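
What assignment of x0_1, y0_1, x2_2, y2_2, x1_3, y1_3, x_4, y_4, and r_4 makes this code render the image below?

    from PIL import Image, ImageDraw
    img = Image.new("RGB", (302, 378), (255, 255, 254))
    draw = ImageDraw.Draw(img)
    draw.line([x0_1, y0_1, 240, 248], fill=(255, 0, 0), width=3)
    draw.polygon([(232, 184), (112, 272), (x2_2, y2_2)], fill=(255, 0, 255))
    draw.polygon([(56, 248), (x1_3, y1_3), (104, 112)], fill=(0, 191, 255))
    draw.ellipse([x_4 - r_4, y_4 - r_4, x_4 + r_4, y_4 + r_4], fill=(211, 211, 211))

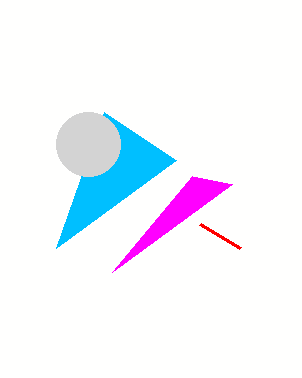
x0_1 = 200; y0_1 = 224; x2_2 = 192; y2_2 = 176; x1_3 = 176; y1_3 = 160; x_4 = 88; y_4 = 144; r_4 = 32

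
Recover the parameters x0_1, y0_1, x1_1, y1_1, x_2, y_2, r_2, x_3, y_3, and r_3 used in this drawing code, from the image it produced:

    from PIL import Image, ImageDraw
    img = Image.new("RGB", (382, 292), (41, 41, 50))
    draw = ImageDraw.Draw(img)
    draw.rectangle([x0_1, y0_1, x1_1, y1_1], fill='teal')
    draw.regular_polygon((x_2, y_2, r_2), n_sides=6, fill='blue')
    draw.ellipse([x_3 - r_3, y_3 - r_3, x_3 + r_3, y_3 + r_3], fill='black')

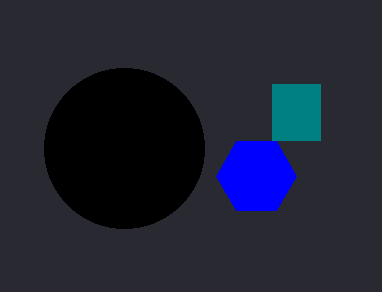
x0_1 = 272
y0_1 = 84
x1_1 = 320
y1_1 = 140
x_2 = 256
y_2 = 176
r_2 = 40
x_3 = 124
y_3 = 148
r_3 = 80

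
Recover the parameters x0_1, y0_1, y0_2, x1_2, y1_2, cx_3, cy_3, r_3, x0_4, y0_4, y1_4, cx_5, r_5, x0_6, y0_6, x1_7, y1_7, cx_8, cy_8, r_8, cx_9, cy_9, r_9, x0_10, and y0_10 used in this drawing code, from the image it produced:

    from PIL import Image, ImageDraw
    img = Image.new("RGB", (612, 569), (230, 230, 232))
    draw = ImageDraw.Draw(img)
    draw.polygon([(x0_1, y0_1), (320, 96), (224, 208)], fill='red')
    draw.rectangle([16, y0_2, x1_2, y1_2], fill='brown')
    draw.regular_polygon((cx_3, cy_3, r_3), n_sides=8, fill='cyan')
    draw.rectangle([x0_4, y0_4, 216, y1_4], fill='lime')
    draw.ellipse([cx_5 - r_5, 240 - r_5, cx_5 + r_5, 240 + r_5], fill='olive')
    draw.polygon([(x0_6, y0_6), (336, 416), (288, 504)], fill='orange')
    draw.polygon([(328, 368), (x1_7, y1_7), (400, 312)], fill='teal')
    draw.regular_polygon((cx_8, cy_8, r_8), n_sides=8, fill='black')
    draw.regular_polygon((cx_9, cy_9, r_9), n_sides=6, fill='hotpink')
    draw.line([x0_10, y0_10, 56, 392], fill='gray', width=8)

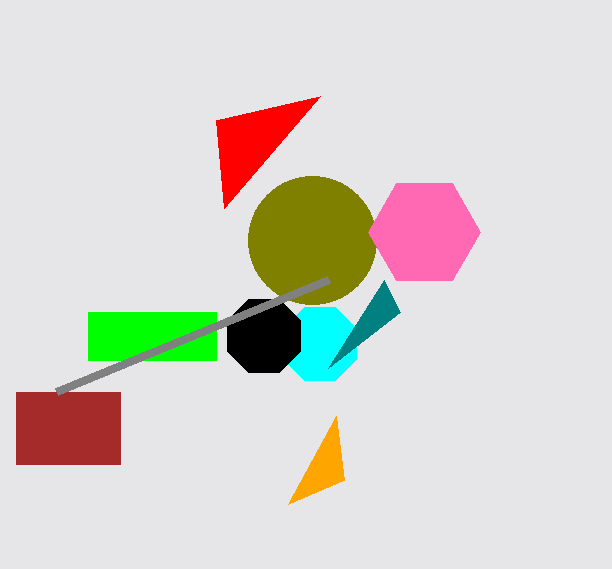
x0_1 = 216; y0_1 = 120; y0_2 = 392; x1_2 = 120; y1_2 = 464; cx_3 = 320; cy_3 = 344; r_3 = 40; x0_4 = 88; y0_4 = 312; y1_4 = 360; cx_5 = 312; r_5 = 64; x0_6 = 344; y0_6 = 480; x1_7 = 384; y1_7 = 280; cx_8 = 264; cy_8 = 336; r_8 = 40; cx_9 = 424; cy_9 = 232; r_9 = 56; x0_10 = 328; y0_10 = 280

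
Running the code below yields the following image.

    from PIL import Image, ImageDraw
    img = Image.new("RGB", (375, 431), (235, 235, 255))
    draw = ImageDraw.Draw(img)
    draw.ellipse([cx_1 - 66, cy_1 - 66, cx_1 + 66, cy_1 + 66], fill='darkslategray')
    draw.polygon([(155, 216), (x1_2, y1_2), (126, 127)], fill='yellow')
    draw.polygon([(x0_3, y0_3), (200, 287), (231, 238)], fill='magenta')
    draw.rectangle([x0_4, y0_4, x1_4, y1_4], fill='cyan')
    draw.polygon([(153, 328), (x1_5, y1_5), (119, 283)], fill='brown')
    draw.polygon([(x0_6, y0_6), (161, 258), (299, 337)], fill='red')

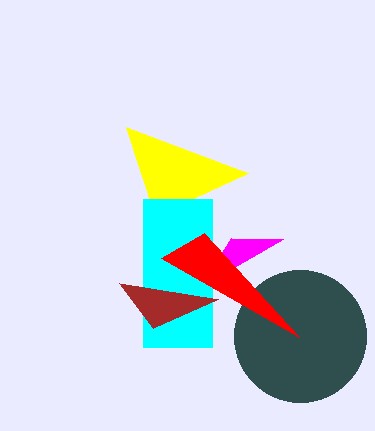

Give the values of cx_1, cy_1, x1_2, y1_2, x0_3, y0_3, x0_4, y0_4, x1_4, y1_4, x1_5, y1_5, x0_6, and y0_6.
cx_1 = 300, cy_1 = 336, x1_2 = 248, y1_2 = 173, x0_3 = 283, y0_3 = 239, x0_4 = 143, y0_4 = 199, x1_4 = 212, y1_4 = 347, x1_5 = 218, y1_5 = 299, x0_6 = 204, y0_6 = 233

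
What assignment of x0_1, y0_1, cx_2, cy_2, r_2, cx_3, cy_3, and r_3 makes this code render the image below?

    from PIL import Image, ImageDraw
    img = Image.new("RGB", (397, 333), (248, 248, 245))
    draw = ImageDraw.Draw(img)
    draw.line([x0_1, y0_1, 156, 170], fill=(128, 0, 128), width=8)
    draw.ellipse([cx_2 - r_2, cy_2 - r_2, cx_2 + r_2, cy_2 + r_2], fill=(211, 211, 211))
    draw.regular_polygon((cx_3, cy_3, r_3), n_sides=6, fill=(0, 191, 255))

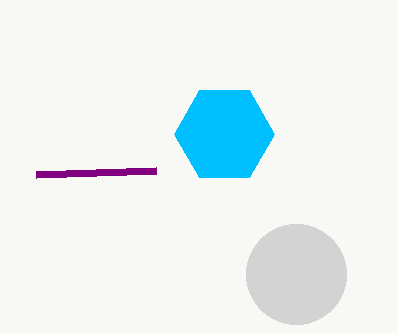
x0_1 = 36, y0_1 = 174, cx_2 = 296, cy_2 = 274, r_2 = 50, cx_3 = 224, cy_3 = 134, r_3 = 50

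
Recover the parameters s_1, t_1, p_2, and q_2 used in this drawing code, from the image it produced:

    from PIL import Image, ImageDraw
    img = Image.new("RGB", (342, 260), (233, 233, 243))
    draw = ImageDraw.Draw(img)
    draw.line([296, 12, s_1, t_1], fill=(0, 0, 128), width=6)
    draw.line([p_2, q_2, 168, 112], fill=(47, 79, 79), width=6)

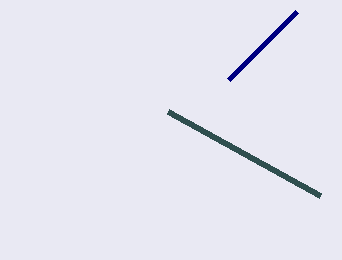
s_1 = 228, t_1 = 80, p_2 = 320, q_2 = 196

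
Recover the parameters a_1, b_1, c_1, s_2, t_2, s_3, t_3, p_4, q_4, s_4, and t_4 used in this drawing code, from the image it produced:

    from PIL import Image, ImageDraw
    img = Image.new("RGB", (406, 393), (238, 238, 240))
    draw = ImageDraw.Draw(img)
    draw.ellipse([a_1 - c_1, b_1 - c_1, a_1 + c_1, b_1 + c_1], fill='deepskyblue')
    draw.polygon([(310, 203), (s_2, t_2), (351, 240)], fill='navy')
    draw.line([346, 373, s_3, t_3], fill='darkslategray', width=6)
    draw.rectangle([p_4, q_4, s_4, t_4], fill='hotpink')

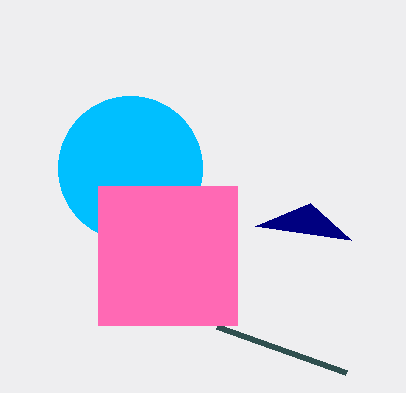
a_1 = 130; b_1 = 168; c_1 = 72; s_2 = 255; t_2 = 226; s_3 = 217; t_3 = 327; p_4 = 98; q_4 = 186; s_4 = 237; t_4 = 325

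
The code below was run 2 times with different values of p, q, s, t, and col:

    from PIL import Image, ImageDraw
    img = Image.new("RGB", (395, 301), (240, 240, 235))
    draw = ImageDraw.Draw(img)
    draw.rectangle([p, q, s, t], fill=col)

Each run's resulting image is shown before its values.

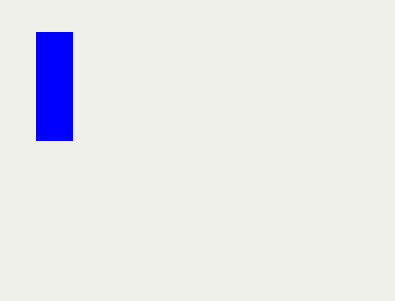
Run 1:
p = 36
q = 32
s = 72
t = 140
col = 'blue'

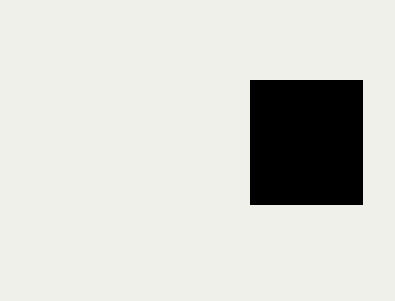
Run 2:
p = 250; q = 80; s = 362; t = 204; col = 'black'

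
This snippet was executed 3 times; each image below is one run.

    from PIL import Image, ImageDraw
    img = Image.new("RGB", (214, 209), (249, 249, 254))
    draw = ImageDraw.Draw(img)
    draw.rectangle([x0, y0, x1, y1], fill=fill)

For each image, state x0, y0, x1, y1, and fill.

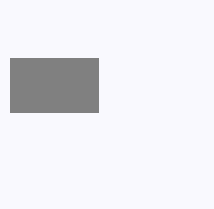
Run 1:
x0 = 10
y0 = 58
x1 = 98
y1 = 112
fill = 'gray'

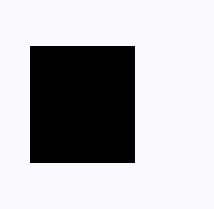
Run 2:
x0 = 30; y0 = 46; x1 = 134; y1 = 162; fill = 'black'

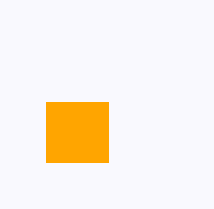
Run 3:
x0 = 46; y0 = 102; x1 = 108; y1 = 162; fill = 'orange'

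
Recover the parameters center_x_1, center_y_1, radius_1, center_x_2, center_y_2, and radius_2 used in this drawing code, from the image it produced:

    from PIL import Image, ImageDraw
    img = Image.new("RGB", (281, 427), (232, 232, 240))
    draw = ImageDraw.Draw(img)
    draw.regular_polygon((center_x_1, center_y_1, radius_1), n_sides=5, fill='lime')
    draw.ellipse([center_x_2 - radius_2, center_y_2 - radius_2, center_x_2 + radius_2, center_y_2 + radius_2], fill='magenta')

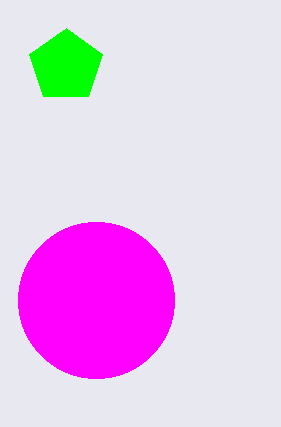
center_x_1 = 66; center_y_1 = 66; radius_1 = 38; center_x_2 = 96; center_y_2 = 300; radius_2 = 78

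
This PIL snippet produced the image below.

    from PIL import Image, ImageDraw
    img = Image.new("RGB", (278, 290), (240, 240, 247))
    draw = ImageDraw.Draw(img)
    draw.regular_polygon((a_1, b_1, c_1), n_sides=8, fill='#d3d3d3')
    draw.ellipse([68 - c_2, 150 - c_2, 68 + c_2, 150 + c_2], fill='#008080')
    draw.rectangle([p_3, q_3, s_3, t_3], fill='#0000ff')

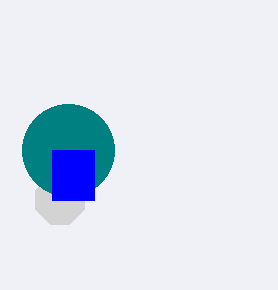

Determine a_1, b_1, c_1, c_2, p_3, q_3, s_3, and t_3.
a_1 = 60, b_1 = 200, c_1 = 26, c_2 = 46, p_3 = 52, q_3 = 150, s_3 = 94, t_3 = 200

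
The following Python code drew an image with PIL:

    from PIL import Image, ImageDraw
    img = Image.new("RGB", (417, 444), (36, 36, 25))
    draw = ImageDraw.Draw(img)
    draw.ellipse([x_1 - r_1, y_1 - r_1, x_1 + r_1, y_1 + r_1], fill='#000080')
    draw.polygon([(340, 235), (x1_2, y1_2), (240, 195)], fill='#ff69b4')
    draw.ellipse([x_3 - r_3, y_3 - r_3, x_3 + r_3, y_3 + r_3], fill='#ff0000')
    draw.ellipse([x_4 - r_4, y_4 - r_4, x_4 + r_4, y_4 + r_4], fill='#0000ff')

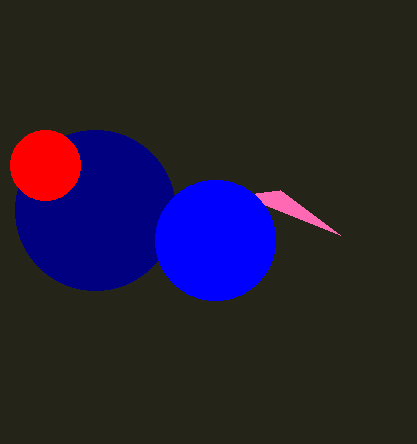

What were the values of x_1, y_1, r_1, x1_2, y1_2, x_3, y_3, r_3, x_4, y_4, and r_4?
x_1 = 95, y_1 = 210, r_1 = 80, x1_2 = 280, y1_2 = 190, x_3 = 45, y_3 = 165, r_3 = 35, x_4 = 215, y_4 = 240, r_4 = 60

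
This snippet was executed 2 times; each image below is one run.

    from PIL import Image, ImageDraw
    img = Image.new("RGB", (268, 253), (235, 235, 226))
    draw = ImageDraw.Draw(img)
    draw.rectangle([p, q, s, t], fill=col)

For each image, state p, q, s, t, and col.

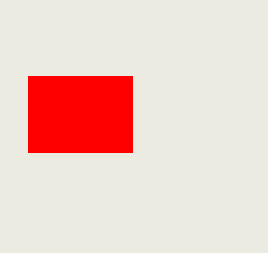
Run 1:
p = 28; q = 76; s = 132; t = 152; col = 'red'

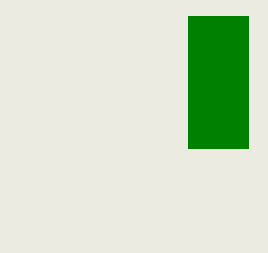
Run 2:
p = 188, q = 16, s = 248, t = 148, col = 'green'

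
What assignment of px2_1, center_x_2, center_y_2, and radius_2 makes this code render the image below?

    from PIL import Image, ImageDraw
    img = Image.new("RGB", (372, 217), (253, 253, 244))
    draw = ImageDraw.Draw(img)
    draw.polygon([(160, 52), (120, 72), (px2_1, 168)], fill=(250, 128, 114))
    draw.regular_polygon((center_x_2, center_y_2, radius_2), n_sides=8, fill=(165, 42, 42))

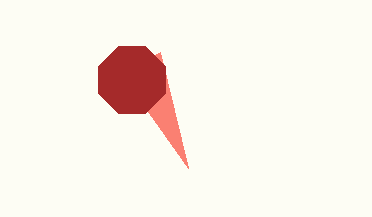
px2_1 = 188; center_x_2 = 132; center_y_2 = 80; radius_2 = 36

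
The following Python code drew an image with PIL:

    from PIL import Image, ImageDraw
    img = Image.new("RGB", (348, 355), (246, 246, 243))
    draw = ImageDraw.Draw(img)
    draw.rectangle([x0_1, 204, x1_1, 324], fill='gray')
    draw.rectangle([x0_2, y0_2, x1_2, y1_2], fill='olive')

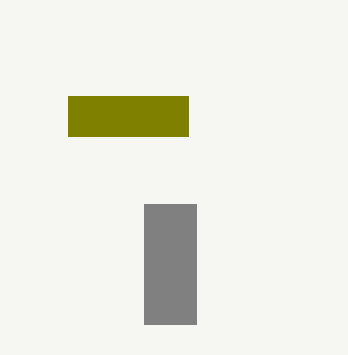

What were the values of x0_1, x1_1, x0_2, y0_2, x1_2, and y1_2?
x0_1 = 144
x1_1 = 196
x0_2 = 68
y0_2 = 96
x1_2 = 188
y1_2 = 136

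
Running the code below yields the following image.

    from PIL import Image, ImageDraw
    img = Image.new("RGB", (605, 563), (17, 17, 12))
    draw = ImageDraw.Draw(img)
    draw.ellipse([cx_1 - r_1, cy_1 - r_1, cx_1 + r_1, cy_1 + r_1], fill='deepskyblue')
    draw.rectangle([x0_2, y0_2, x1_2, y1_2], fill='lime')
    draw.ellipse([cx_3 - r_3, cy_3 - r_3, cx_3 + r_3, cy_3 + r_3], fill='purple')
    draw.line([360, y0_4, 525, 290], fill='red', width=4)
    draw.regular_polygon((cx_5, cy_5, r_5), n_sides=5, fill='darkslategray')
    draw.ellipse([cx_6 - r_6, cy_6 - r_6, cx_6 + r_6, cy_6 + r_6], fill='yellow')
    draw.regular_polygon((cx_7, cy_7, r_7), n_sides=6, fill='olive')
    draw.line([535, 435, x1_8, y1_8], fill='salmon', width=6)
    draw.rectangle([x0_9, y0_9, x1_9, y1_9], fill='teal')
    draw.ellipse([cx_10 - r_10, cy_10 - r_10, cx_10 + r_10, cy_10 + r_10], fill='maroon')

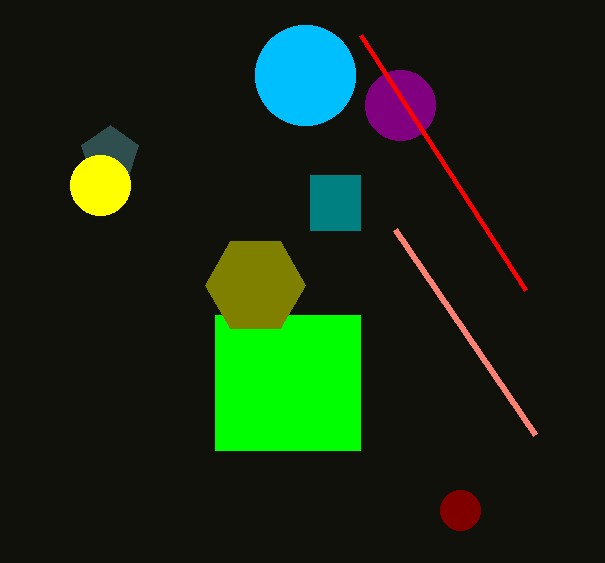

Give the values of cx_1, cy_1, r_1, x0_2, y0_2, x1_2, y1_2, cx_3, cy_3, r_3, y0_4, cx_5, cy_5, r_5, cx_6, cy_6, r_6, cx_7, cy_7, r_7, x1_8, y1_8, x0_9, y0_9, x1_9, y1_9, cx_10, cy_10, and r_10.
cx_1 = 305, cy_1 = 75, r_1 = 50, x0_2 = 215, y0_2 = 315, x1_2 = 360, y1_2 = 450, cx_3 = 400, cy_3 = 105, r_3 = 35, y0_4 = 35, cx_5 = 110, cy_5 = 155, r_5 = 30, cx_6 = 100, cy_6 = 185, r_6 = 30, cx_7 = 255, cy_7 = 285, r_7 = 50, x1_8 = 395, y1_8 = 230, x0_9 = 310, y0_9 = 175, x1_9 = 360, y1_9 = 230, cx_10 = 460, cy_10 = 510, r_10 = 20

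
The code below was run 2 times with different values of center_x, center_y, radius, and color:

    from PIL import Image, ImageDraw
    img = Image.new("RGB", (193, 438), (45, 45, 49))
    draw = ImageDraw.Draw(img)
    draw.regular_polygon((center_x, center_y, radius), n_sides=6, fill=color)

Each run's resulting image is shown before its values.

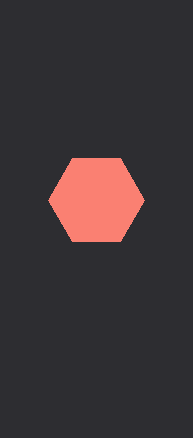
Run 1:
center_x = 96; center_y = 200; radius = 48; color = 'salmon'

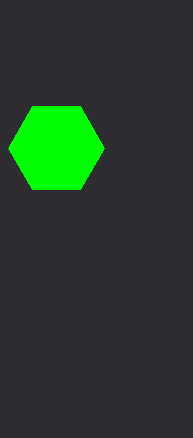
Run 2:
center_x = 56
center_y = 148
radius = 48
color = 'lime'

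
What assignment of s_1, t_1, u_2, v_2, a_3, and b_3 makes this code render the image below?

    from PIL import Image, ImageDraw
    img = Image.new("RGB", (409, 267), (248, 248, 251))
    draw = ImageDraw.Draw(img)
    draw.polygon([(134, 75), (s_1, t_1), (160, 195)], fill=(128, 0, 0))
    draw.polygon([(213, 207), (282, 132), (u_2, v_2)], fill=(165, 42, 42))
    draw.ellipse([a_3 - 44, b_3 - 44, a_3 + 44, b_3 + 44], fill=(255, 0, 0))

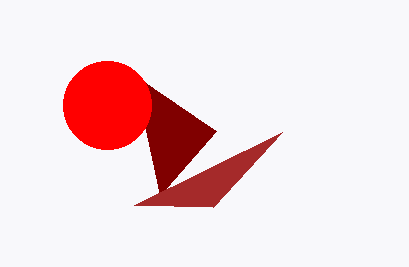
s_1 = 216, t_1 = 131, u_2 = 134, v_2 = 205, a_3 = 107, b_3 = 105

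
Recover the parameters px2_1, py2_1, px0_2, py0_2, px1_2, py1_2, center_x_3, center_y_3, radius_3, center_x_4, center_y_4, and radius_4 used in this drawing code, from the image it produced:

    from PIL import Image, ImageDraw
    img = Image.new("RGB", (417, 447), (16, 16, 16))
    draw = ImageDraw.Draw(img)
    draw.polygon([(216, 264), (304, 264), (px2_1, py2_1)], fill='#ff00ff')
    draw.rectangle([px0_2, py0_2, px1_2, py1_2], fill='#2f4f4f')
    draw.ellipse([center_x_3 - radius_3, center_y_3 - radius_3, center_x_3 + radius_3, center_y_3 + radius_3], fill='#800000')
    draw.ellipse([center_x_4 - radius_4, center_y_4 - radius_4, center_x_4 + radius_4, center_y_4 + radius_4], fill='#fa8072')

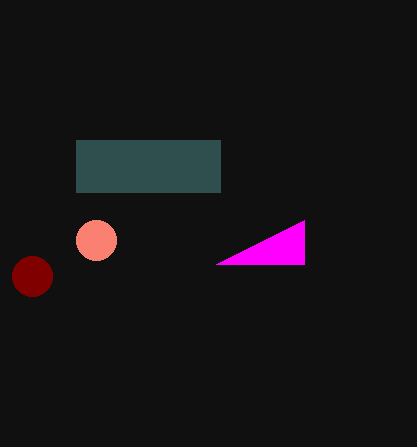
px2_1 = 304
py2_1 = 220
px0_2 = 76
py0_2 = 140
px1_2 = 220
py1_2 = 192
center_x_3 = 32
center_y_3 = 276
radius_3 = 20
center_x_4 = 96
center_y_4 = 240
radius_4 = 20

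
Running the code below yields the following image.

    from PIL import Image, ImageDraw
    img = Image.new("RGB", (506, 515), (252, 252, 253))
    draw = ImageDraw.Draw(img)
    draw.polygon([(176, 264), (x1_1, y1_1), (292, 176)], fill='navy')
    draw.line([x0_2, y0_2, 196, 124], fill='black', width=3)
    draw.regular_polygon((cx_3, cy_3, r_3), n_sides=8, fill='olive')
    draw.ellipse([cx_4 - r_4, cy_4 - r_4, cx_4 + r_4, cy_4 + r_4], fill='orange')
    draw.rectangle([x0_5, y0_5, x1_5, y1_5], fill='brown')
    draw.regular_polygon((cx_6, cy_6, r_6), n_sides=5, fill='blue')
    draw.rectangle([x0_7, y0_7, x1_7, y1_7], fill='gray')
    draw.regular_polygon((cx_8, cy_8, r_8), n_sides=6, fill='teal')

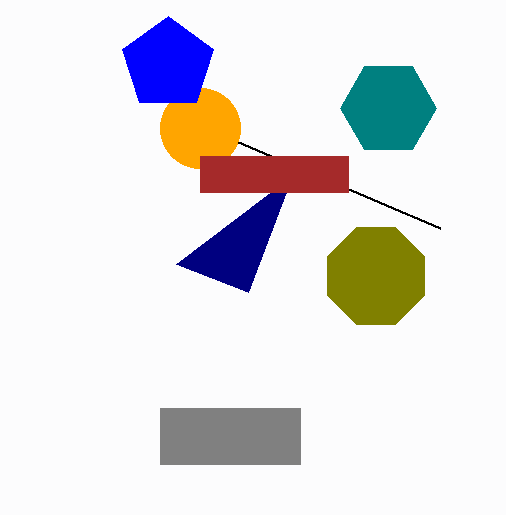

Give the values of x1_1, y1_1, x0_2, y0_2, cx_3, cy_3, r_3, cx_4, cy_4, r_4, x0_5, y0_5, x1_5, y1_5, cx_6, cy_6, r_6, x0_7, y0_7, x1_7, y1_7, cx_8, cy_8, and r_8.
x1_1 = 248, y1_1 = 292, x0_2 = 440, y0_2 = 228, cx_3 = 376, cy_3 = 276, r_3 = 52, cx_4 = 200, cy_4 = 128, r_4 = 40, x0_5 = 200, y0_5 = 156, x1_5 = 348, y1_5 = 192, cx_6 = 168, cy_6 = 64, r_6 = 48, x0_7 = 160, y0_7 = 408, x1_7 = 300, y1_7 = 464, cx_8 = 388, cy_8 = 108, r_8 = 48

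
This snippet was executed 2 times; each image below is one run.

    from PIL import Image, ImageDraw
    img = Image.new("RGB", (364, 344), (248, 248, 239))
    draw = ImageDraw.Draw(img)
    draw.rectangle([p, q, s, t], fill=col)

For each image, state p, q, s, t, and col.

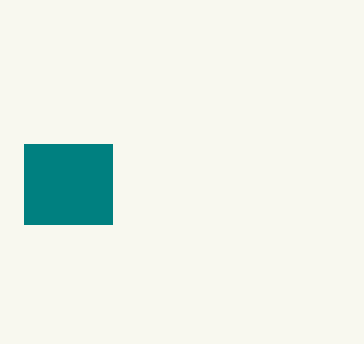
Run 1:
p = 24, q = 144, s = 112, t = 224, col = 'teal'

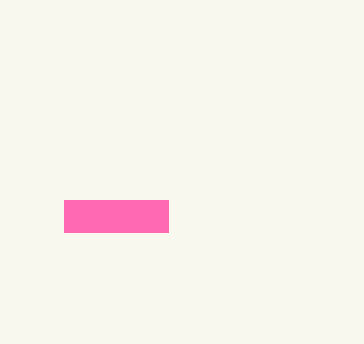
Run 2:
p = 64, q = 200, s = 168, t = 232, col = 'hotpink'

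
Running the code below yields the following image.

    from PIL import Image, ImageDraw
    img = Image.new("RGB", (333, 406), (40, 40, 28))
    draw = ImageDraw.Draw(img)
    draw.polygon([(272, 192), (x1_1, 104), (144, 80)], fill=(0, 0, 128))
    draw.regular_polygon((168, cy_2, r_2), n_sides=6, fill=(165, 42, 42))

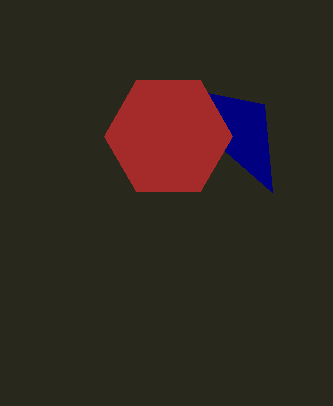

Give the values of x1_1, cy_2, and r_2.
x1_1 = 264; cy_2 = 136; r_2 = 64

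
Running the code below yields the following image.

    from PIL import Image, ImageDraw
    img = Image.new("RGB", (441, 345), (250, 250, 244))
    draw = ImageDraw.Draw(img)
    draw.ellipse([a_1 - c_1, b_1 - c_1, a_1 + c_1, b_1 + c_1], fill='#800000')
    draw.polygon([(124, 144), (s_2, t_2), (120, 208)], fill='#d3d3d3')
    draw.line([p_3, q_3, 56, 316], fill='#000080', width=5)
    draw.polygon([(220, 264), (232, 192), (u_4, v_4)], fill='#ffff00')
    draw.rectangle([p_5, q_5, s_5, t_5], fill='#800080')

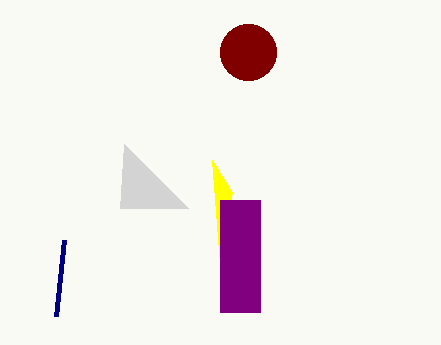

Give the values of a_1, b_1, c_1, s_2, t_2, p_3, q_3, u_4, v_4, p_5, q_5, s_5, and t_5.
a_1 = 248
b_1 = 52
c_1 = 28
s_2 = 188
t_2 = 208
p_3 = 64
q_3 = 240
u_4 = 212
v_4 = 160
p_5 = 220
q_5 = 200
s_5 = 260
t_5 = 312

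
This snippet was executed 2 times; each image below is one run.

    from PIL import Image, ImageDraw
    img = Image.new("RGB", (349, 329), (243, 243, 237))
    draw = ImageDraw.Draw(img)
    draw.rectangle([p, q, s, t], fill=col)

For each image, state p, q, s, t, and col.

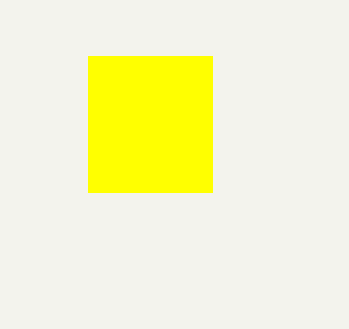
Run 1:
p = 88
q = 56
s = 212
t = 192
col = 'yellow'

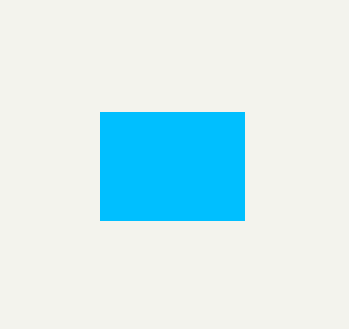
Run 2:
p = 100; q = 112; s = 244; t = 220; col = 'deepskyblue'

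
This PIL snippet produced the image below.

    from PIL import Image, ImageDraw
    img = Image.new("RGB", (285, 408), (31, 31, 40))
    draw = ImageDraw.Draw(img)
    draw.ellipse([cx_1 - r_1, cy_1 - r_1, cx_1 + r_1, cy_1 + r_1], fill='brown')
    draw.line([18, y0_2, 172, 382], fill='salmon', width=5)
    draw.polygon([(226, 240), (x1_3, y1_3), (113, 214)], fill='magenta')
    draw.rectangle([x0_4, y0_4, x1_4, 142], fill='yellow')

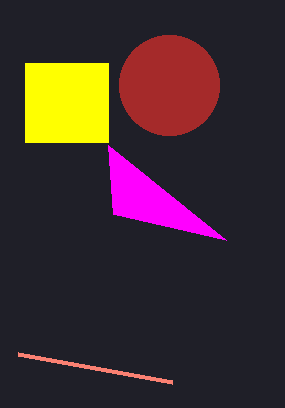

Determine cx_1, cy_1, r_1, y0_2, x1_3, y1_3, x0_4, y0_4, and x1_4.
cx_1 = 169
cy_1 = 85
r_1 = 50
y0_2 = 354
x1_3 = 108
y1_3 = 145
x0_4 = 25
y0_4 = 63
x1_4 = 108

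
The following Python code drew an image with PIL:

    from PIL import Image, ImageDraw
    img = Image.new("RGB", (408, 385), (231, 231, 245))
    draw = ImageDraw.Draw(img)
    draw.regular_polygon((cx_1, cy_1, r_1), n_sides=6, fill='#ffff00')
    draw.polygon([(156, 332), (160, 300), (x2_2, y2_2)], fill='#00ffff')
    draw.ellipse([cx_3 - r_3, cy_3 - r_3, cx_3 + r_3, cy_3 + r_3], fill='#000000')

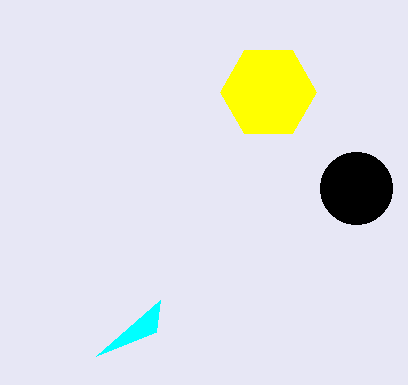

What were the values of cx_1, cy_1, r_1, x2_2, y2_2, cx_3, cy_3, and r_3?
cx_1 = 268, cy_1 = 92, r_1 = 48, x2_2 = 96, y2_2 = 356, cx_3 = 356, cy_3 = 188, r_3 = 36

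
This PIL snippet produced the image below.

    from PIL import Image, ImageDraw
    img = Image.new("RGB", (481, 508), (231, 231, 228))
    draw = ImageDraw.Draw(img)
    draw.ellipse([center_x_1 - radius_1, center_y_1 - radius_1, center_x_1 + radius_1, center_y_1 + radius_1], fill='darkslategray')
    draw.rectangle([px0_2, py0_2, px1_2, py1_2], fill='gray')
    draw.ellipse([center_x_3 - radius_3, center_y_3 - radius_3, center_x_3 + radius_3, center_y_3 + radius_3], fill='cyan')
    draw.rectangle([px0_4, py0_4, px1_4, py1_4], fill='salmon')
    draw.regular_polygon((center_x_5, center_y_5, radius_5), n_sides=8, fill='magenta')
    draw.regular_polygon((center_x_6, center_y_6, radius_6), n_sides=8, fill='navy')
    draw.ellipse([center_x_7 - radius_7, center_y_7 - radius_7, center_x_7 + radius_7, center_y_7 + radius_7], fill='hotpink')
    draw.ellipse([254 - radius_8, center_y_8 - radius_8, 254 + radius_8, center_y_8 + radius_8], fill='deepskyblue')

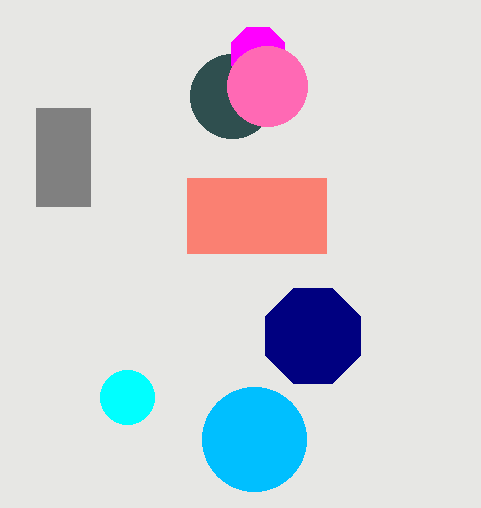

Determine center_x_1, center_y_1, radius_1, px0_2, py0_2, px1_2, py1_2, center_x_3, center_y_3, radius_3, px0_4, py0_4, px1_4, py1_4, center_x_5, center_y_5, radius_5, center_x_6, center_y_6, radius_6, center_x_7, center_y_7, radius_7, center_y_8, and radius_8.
center_x_1 = 232; center_y_1 = 96; radius_1 = 42; px0_2 = 36; py0_2 = 108; px1_2 = 90; py1_2 = 206; center_x_3 = 127; center_y_3 = 397; radius_3 = 27; px0_4 = 187; py0_4 = 178; px1_4 = 326; py1_4 = 253; center_x_5 = 258; center_y_5 = 54; radius_5 = 29; center_x_6 = 313; center_y_6 = 336; radius_6 = 51; center_x_7 = 267; center_y_7 = 86; radius_7 = 40; center_y_8 = 439; radius_8 = 52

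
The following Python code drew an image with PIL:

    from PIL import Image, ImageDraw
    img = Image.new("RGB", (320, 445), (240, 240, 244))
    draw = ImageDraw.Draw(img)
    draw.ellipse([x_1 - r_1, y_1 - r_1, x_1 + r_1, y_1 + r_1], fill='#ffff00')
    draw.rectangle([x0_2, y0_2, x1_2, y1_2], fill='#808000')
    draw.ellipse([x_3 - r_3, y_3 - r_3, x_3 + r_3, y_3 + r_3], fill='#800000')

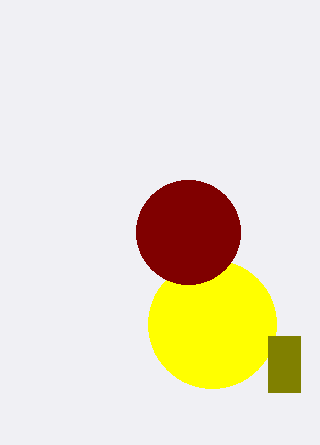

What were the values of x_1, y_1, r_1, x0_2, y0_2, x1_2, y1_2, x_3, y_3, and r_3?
x_1 = 212; y_1 = 324; r_1 = 64; x0_2 = 268; y0_2 = 336; x1_2 = 300; y1_2 = 392; x_3 = 188; y_3 = 232; r_3 = 52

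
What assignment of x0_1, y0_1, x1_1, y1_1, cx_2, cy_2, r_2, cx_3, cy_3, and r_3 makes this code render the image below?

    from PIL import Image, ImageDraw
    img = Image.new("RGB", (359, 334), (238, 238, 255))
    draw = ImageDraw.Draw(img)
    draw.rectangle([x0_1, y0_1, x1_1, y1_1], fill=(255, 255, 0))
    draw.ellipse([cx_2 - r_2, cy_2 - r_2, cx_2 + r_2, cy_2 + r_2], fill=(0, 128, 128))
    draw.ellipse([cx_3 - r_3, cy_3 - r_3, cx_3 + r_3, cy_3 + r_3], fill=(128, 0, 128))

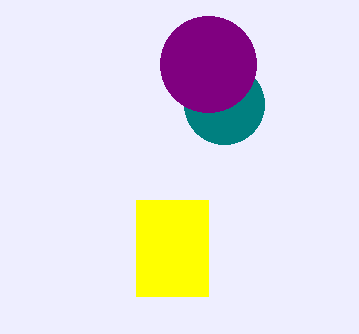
x0_1 = 136; y0_1 = 200; x1_1 = 208; y1_1 = 296; cx_2 = 224; cy_2 = 104; r_2 = 40; cx_3 = 208; cy_3 = 64; r_3 = 48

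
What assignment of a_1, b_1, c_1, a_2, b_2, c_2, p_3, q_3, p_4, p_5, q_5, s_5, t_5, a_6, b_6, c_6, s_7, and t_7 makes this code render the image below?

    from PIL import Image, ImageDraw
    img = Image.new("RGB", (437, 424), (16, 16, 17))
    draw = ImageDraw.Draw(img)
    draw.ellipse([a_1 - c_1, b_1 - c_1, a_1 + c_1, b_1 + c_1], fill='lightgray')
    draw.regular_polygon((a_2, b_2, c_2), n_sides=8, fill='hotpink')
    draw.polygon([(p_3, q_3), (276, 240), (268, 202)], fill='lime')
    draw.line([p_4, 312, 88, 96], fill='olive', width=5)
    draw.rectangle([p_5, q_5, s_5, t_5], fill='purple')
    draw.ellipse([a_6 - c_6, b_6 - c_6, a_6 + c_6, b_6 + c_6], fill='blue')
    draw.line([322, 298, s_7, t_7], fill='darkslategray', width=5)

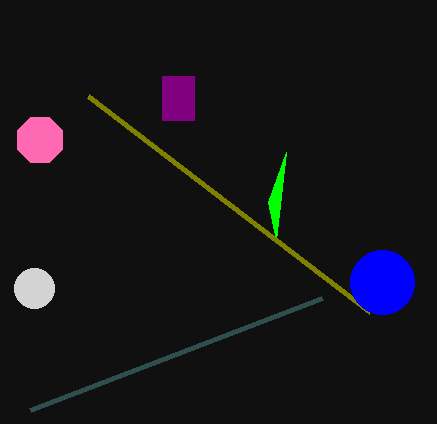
a_1 = 34; b_1 = 288; c_1 = 20; a_2 = 40; b_2 = 140; c_2 = 24; p_3 = 286; q_3 = 152; p_4 = 370; p_5 = 162; q_5 = 76; s_5 = 194; t_5 = 120; a_6 = 382; b_6 = 282; c_6 = 32; s_7 = 30; t_7 = 410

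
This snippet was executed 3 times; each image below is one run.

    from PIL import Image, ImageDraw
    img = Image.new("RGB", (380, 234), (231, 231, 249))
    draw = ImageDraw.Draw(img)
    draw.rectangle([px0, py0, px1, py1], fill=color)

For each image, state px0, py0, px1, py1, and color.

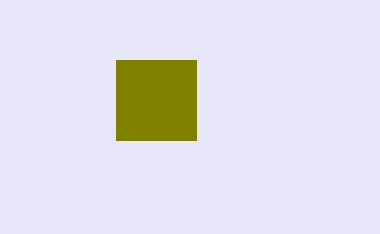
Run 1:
px0 = 116, py0 = 60, px1 = 196, py1 = 140, color = 'olive'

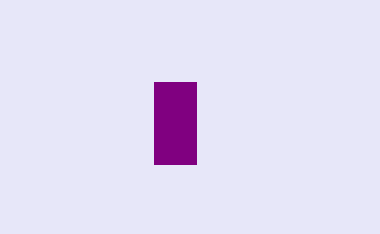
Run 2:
px0 = 154, py0 = 82, px1 = 196, py1 = 164, color = 'purple'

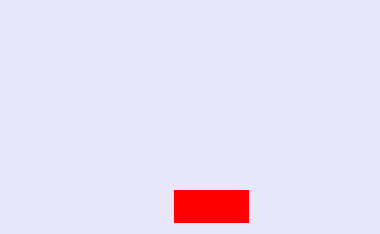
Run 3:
px0 = 174
py0 = 190
px1 = 248
py1 = 222
color = 'red'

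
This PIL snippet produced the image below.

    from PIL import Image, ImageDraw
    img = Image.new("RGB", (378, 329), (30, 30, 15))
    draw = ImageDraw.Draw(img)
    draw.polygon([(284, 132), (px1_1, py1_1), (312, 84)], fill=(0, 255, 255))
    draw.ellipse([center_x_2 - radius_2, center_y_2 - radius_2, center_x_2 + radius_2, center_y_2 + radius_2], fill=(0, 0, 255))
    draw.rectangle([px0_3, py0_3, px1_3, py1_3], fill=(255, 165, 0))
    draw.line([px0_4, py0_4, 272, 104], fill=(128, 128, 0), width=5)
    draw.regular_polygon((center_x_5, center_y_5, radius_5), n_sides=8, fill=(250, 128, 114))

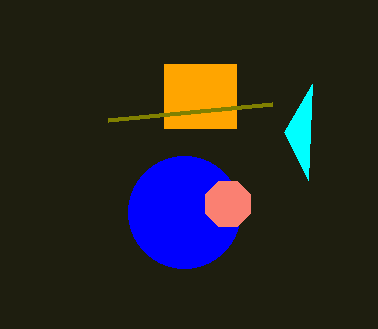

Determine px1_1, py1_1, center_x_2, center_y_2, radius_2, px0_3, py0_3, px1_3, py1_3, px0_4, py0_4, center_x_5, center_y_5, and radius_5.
px1_1 = 308, py1_1 = 180, center_x_2 = 184, center_y_2 = 212, radius_2 = 56, px0_3 = 164, py0_3 = 64, px1_3 = 236, py1_3 = 128, px0_4 = 108, py0_4 = 120, center_x_5 = 228, center_y_5 = 204, radius_5 = 24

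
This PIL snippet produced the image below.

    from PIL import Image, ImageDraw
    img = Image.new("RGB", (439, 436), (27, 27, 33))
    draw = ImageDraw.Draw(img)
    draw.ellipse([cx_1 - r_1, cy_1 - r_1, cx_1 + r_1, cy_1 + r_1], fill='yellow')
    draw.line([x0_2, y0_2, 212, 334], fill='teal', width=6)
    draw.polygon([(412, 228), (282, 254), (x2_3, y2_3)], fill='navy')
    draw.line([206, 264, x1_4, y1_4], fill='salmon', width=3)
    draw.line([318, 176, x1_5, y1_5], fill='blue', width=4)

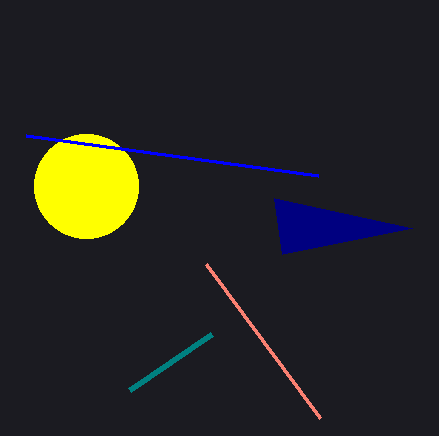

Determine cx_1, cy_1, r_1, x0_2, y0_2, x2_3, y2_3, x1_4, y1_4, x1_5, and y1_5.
cx_1 = 86, cy_1 = 186, r_1 = 52, x0_2 = 130, y0_2 = 390, x2_3 = 274, y2_3 = 198, x1_4 = 320, y1_4 = 418, x1_5 = 26, y1_5 = 136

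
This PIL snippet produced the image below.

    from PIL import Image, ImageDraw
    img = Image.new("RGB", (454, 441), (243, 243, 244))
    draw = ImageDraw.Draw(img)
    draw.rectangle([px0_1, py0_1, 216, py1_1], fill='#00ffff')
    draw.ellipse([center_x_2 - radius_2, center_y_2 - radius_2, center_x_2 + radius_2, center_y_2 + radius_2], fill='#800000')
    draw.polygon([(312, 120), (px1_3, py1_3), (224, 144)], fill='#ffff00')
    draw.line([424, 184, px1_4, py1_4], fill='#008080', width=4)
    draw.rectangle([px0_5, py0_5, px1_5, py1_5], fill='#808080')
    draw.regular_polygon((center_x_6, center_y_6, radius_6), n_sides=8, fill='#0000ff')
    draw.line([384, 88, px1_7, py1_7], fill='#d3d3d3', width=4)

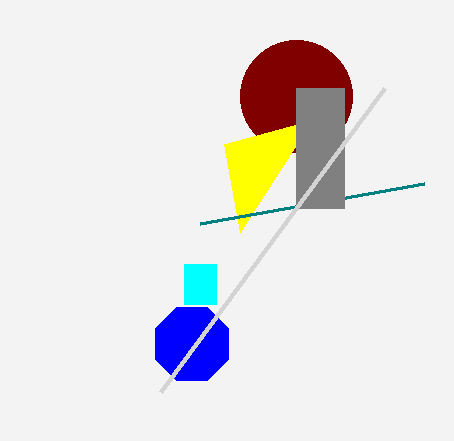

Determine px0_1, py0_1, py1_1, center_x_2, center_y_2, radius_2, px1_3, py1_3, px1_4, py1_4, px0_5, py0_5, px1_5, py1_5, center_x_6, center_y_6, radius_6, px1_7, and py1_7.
px0_1 = 184
py0_1 = 264
py1_1 = 304
center_x_2 = 296
center_y_2 = 96
radius_2 = 56
px1_3 = 240
py1_3 = 232
px1_4 = 200
py1_4 = 224
px0_5 = 296
py0_5 = 88
px1_5 = 344
py1_5 = 208
center_x_6 = 192
center_y_6 = 344
radius_6 = 40
px1_7 = 160
py1_7 = 392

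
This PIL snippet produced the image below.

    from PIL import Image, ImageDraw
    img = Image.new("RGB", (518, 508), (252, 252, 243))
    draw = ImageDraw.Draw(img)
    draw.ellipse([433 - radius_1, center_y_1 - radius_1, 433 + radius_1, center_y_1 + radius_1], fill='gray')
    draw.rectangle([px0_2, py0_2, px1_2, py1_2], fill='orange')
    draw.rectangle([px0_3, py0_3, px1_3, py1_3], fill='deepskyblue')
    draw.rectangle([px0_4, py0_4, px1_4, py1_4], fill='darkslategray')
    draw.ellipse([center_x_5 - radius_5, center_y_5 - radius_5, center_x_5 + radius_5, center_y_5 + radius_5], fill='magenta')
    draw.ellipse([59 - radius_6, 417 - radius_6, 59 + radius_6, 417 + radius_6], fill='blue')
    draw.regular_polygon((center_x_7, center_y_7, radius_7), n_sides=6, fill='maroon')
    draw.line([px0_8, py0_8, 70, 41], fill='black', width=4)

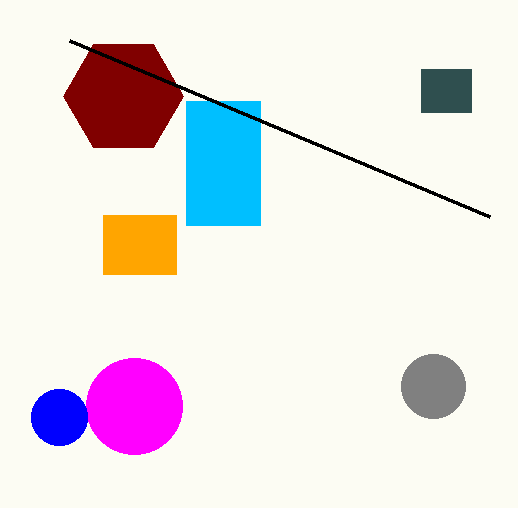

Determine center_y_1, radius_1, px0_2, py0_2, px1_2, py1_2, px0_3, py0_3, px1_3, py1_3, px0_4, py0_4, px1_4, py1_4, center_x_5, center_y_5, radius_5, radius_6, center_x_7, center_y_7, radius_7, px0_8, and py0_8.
center_y_1 = 386; radius_1 = 32; px0_2 = 103; py0_2 = 215; px1_2 = 176; py1_2 = 274; px0_3 = 186; py0_3 = 101; px1_3 = 260; py1_3 = 225; px0_4 = 421; py0_4 = 69; px1_4 = 471; py1_4 = 112; center_x_5 = 134; center_y_5 = 406; radius_5 = 48; radius_6 = 28; center_x_7 = 123; center_y_7 = 96; radius_7 = 60; px0_8 = 490; py0_8 = 217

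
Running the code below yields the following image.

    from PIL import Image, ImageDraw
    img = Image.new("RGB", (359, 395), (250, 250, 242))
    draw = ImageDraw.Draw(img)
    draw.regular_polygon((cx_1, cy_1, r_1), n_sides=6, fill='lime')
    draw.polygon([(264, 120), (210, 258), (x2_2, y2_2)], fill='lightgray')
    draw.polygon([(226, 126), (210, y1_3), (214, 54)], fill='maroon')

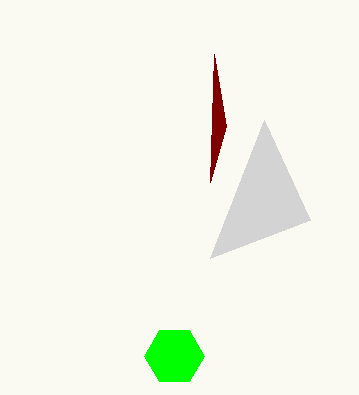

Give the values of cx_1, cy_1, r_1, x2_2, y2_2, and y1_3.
cx_1 = 174, cy_1 = 356, r_1 = 30, x2_2 = 310, y2_2 = 220, y1_3 = 182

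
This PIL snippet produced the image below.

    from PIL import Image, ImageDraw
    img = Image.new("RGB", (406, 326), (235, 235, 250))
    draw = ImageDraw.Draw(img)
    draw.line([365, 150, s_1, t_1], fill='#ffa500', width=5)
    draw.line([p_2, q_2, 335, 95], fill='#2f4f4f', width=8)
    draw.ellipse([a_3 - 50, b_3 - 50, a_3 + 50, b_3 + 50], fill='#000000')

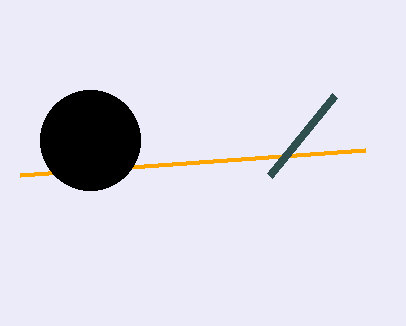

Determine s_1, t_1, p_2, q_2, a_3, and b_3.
s_1 = 20; t_1 = 175; p_2 = 270; q_2 = 175; a_3 = 90; b_3 = 140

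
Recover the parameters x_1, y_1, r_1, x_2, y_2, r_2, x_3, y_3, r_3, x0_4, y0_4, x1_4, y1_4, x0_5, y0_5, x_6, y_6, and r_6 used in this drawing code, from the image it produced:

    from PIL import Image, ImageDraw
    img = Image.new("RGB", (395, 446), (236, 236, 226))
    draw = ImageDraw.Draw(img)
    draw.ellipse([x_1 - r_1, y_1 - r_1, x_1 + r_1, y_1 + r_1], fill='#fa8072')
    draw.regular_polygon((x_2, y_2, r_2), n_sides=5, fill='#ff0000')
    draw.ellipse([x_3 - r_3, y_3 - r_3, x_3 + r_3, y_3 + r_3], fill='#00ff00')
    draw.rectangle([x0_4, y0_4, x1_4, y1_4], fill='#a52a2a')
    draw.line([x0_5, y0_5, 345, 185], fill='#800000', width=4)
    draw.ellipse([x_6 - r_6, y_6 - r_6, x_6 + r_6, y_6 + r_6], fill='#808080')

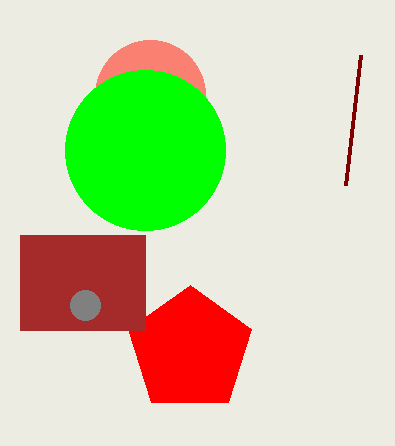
x_1 = 150, y_1 = 95, r_1 = 55, x_2 = 190, y_2 = 350, r_2 = 65, x_3 = 145, y_3 = 150, r_3 = 80, x0_4 = 20, y0_4 = 235, x1_4 = 145, y1_4 = 330, x0_5 = 360, y0_5 = 55, x_6 = 85, y_6 = 305, r_6 = 15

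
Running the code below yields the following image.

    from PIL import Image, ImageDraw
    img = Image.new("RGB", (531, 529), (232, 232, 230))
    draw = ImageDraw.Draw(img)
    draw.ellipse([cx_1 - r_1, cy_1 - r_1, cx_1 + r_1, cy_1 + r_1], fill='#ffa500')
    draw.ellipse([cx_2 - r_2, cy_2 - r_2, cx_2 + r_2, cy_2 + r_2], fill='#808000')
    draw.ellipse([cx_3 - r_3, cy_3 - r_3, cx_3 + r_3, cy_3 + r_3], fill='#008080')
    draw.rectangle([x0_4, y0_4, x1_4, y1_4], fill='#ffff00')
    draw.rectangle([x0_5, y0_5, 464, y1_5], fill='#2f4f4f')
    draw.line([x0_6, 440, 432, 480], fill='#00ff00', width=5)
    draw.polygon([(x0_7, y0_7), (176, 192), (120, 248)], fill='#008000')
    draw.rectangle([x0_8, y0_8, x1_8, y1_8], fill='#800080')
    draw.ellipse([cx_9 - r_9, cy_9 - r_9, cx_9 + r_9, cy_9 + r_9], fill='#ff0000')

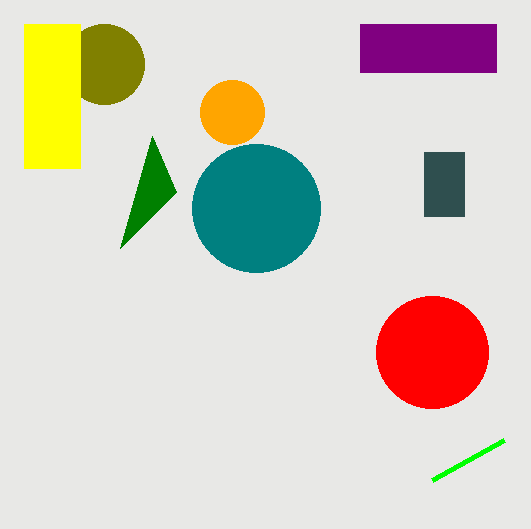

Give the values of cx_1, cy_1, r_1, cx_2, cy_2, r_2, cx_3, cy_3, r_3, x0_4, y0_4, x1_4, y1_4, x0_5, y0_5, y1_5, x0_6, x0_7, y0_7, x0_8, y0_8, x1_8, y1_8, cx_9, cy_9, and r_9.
cx_1 = 232
cy_1 = 112
r_1 = 32
cx_2 = 104
cy_2 = 64
r_2 = 40
cx_3 = 256
cy_3 = 208
r_3 = 64
x0_4 = 24
y0_4 = 24
x1_4 = 80
y1_4 = 168
x0_5 = 424
y0_5 = 152
y1_5 = 216
x0_6 = 504
x0_7 = 152
y0_7 = 136
x0_8 = 360
y0_8 = 24
x1_8 = 496
y1_8 = 72
cx_9 = 432
cy_9 = 352
r_9 = 56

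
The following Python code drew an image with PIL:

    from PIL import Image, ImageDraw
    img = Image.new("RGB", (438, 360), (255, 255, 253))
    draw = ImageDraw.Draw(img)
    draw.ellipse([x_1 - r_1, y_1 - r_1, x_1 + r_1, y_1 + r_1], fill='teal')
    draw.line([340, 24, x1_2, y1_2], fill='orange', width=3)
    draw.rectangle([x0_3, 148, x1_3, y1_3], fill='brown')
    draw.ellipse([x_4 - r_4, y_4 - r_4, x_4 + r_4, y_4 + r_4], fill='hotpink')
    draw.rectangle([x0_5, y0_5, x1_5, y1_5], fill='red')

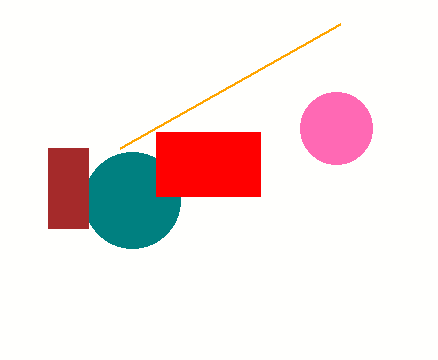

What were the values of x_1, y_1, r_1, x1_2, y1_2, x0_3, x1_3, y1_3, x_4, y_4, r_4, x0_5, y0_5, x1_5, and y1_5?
x_1 = 132; y_1 = 200; r_1 = 48; x1_2 = 120; y1_2 = 148; x0_3 = 48; x1_3 = 88; y1_3 = 228; x_4 = 336; y_4 = 128; r_4 = 36; x0_5 = 156; y0_5 = 132; x1_5 = 260; y1_5 = 196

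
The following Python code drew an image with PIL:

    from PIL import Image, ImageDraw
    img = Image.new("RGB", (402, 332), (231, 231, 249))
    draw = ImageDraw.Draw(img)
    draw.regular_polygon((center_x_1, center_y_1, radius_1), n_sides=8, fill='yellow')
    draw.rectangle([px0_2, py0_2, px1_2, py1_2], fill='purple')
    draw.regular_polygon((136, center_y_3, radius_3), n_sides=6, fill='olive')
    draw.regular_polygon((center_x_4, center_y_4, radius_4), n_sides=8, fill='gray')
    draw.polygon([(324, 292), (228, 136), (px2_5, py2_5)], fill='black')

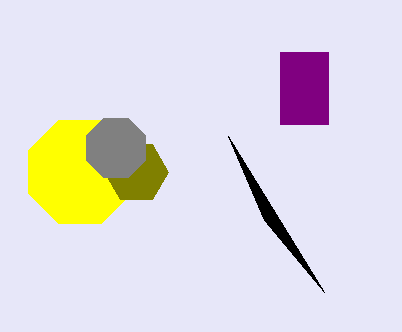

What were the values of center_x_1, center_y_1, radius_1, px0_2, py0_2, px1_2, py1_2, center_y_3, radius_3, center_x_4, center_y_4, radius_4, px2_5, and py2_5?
center_x_1 = 80; center_y_1 = 172; radius_1 = 56; px0_2 = 280; py0_2 = 52; px1_2 = 328; py1_2 = 124; center_y_3 = 172; radius_3 = 32; center_x_4 = 116; center_y_4 = 148; radius_4 = 32; px2_5 = 264; py2_5 = 220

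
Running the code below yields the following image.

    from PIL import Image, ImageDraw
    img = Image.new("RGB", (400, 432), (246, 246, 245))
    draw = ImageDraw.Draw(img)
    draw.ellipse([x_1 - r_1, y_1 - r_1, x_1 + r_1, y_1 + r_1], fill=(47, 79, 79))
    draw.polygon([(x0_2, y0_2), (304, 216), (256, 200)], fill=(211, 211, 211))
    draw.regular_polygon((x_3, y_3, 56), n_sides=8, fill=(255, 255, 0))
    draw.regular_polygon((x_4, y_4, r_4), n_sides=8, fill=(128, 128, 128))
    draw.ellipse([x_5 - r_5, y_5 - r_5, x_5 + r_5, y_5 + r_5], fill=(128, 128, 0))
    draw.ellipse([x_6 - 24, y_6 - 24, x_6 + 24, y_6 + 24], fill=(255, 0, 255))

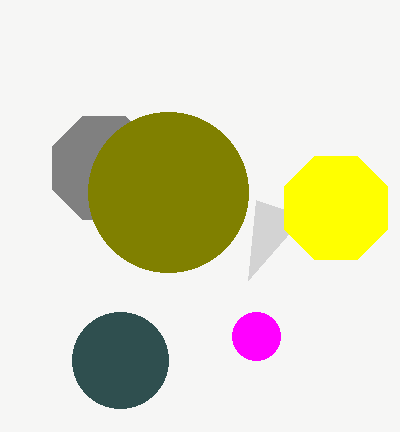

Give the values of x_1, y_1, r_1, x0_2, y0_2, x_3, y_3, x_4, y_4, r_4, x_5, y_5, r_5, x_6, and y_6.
x_1 = 120, y_1 = 360, r_1 = 48, x0_2 = 248, y0_2 = 280, x_3 = 336, y_3 = 208, x_4 = 104, y_4 = 168, r_4 = 56, x_5 = 168, y_5 = 192, r_5 = 80, x_6 = 256, y_6 = 336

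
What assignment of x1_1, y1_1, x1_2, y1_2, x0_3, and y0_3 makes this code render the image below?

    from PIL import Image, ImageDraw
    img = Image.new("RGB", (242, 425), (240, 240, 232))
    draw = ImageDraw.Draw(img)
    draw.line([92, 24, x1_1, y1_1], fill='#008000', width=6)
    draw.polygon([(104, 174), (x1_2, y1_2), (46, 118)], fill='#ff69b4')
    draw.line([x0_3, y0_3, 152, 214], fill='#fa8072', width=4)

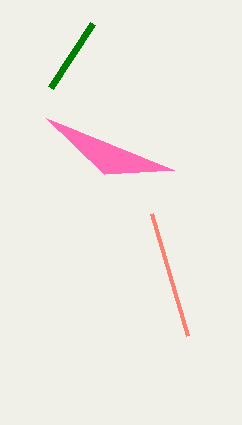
x1_1 = 50; y1_1 = 88; x1_2 = 174; y1_2 = 170; x0_3 = 188; y0_3 = 336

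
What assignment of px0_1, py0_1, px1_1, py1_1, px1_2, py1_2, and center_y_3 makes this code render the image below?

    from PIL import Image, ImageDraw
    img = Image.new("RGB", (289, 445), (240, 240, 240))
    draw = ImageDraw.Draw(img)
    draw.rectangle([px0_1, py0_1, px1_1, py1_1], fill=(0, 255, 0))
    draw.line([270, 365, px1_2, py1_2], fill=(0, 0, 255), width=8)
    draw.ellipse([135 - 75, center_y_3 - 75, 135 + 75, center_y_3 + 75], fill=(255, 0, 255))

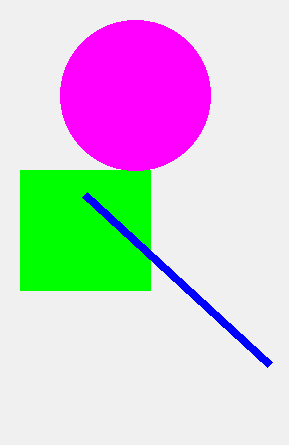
px0_1 = 20
py0_1 = 170
px1_1 = 150
py1_1 = 290
px1_2 = 85
py1_2 = 195
center_y_3 = 95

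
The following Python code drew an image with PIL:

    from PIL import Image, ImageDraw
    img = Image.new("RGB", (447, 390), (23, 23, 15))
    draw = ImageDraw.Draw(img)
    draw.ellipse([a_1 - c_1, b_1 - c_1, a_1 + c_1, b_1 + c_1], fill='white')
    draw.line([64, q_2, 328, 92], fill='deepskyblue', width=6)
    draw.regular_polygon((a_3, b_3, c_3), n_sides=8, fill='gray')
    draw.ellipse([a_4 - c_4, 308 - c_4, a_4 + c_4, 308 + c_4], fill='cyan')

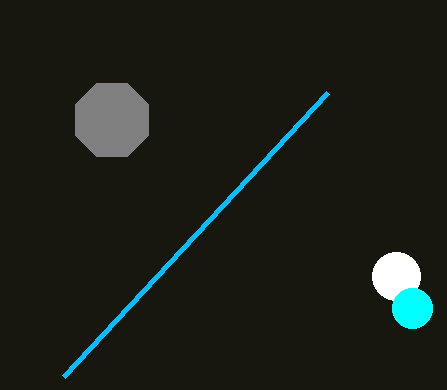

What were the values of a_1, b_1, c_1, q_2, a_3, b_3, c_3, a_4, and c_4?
a_1 = 396, b_1 = 276, c_1 = 24, q_2 = 376, a_3 = 112, b_3 = 120, c_3 = 40, a_4 = 412, c_4 = 20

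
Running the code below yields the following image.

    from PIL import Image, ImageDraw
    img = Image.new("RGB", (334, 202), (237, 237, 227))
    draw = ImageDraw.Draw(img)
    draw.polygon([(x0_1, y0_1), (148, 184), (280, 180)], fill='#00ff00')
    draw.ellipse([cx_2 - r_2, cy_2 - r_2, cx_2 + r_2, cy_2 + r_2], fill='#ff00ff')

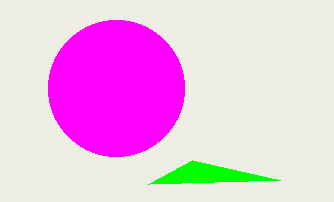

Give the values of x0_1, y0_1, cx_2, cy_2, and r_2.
x0_1 = 192
y0_1 = 160
cx_2 = 116
cy_2 = 88
r_2 = 68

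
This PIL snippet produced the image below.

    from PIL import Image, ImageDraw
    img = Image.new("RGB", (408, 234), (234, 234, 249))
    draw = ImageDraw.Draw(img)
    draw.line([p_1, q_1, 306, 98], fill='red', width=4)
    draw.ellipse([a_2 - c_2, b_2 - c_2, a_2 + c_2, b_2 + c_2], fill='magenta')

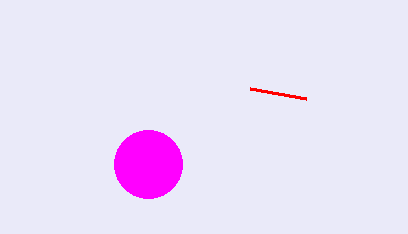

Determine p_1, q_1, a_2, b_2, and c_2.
p_1 = 250; q_1 = 88; a_2 = 148; b_2 = 164; c_2 = 34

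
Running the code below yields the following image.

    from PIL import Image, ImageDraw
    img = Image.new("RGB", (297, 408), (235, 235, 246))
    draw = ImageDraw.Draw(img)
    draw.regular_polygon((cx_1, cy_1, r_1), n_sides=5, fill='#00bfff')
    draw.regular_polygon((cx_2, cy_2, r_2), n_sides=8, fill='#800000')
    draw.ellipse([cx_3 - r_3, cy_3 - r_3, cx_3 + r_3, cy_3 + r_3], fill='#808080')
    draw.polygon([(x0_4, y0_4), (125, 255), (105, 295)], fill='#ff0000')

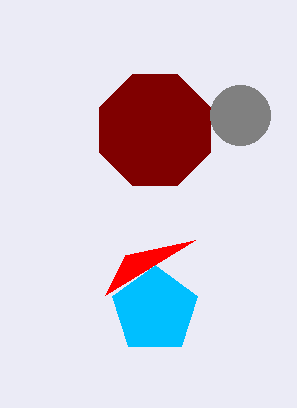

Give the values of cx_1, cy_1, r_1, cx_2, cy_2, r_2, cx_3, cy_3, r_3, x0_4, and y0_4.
cx_1 = 155, cy_1 = 310, r_1 = 45, cx_2 = 155, cy_2 = 130, r_2 = 60, cx_3 = 240, cy_3 = 115, r_3 = 30, x0_4 = 195, y0_4 = 240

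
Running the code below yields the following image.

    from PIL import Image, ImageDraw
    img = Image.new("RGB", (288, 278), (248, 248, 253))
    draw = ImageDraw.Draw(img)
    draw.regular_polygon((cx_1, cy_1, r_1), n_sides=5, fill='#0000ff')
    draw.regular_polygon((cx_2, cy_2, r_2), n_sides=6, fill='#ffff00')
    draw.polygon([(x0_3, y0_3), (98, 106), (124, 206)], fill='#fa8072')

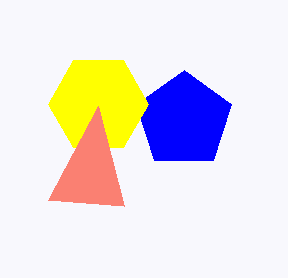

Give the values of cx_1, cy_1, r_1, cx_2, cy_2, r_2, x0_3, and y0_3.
cx_1 = 184; cy_1 = 120; r_1 = 50; cx_2 = 98; cy_2 = 104; r_2 = 50; x0_3 = 48; y0_3 = 200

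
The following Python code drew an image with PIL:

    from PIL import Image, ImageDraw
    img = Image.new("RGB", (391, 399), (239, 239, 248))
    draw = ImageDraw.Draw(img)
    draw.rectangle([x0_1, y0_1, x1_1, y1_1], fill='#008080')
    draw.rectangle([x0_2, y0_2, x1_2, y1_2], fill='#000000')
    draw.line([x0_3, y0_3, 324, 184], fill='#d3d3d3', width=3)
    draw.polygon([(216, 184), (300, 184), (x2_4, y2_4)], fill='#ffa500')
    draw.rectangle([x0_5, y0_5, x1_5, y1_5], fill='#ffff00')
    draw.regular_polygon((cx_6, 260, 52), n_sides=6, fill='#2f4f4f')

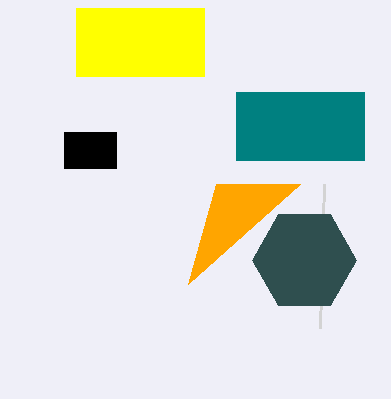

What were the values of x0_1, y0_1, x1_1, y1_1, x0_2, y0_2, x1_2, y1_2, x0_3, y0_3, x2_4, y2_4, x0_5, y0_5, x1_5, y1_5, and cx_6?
x0_1 = 236
y0_1 = 92
x1_1 = 364
y1_1 = 160
x0_2 = 64
y0_2 = 132
x1_2 = 116
y1_2 = 168
x0_3 = 320
y0_3 = 328
x2_4 = 188
y2_4 = 284
x0_5 = 76
y0_5 = 8
x1_5 = 204
y1_5 = 76
cx_6 = 304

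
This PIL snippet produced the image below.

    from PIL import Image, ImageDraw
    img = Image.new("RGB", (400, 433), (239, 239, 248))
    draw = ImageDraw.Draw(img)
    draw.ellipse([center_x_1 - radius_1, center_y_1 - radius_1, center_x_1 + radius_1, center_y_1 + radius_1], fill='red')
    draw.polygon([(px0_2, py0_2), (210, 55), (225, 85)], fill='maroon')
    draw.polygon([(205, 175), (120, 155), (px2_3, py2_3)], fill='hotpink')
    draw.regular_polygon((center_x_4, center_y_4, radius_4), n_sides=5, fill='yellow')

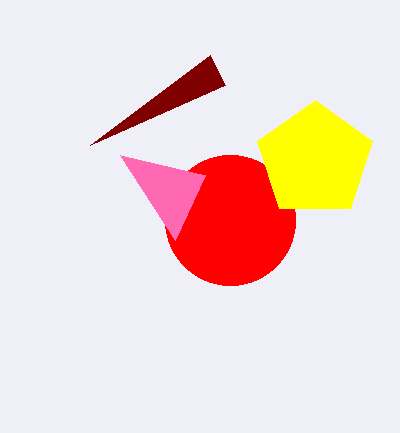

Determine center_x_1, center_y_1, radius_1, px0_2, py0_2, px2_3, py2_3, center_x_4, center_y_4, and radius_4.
center_x_1 = 230; center_y_1 = 220; radius_1 = 65; px0_2 = 90; py0_2 = 145; px2_3 = 175; py2_3 = 240; center_x_4 = 315; center_y_4 = 160; radius_4 = 60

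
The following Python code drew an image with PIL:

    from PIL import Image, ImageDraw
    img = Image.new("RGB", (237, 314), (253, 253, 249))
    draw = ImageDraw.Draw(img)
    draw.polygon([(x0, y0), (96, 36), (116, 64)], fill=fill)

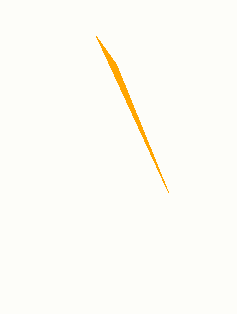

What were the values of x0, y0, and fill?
x0 = 168
y0 = 192
fill = 'orange'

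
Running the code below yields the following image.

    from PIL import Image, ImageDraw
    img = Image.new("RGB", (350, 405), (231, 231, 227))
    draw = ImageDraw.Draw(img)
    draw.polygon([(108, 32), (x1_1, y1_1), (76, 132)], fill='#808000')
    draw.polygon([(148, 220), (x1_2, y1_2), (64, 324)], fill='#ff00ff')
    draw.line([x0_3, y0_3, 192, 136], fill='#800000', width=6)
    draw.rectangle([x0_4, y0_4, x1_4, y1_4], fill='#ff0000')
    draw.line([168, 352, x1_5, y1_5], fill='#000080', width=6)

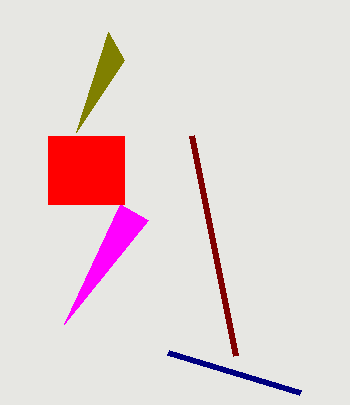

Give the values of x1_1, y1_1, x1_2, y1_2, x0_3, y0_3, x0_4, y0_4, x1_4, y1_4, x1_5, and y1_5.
x1_1 = 124
y1_1 = 60
x1_2 = 120
y1_2 = 204
x0_3 = 236
y0_3 = 356
x0_4 = 48
y0_4 = 136
x1_4 = 124
y1_4 = 204
x1_5 = 300
y1_5 = 392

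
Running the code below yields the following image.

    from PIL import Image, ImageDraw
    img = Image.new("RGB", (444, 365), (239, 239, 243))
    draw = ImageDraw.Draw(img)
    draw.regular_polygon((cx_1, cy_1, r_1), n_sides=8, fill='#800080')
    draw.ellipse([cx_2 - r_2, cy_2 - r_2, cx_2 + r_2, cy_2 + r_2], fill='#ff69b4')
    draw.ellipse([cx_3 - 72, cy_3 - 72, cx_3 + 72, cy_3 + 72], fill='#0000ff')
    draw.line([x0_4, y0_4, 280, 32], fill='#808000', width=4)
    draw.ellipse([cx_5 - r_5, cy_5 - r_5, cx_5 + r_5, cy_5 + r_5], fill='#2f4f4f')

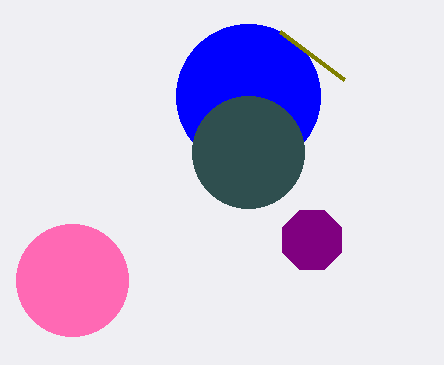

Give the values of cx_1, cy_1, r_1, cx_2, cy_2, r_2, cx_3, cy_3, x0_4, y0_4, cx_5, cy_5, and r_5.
cx_1 = 312; cy_1 = 240; r_1 = 32; cx_2 = 72; cy_2 = 280; r_2 = 56; cx_3 = 248; cy_3 = 96; x0_4 = 344; y0_4 = 80; cx_5 = 248; cy_5 = 152; r_5 = 56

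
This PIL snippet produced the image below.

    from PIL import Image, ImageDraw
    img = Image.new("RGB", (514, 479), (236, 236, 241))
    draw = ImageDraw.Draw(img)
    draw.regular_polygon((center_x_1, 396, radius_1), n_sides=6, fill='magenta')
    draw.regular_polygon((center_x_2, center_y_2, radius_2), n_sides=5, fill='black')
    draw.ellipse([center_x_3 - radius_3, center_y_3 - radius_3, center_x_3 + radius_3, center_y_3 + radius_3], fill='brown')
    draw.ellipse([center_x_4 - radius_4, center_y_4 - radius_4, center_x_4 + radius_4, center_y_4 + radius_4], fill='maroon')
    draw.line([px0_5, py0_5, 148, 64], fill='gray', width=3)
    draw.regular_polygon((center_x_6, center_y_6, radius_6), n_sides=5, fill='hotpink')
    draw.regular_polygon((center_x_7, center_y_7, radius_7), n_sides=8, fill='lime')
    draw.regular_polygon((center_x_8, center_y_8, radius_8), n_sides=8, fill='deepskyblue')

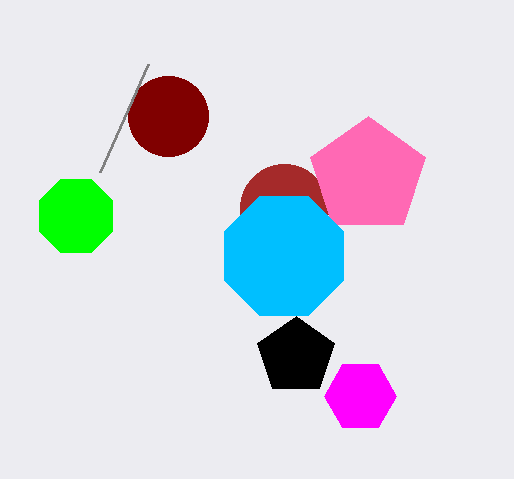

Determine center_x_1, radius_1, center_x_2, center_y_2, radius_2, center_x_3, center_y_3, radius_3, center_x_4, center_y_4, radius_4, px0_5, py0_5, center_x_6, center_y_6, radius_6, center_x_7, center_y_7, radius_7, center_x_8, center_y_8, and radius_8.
center_x_1 = 360, radius_1 = 36, center_x_2 = 296, center_y_2 = 356, radius_2 = 40, center_x_3 = 284, center_y_3 = 208, radius_3 = 44, center_x_4 = 168, center_y_4 = 116, radius_4 = 40, px0_5 = 100, py0_5 = 172, center_x_6 = 368, center_y_6 = 176, radius_6 = 60, center_x_7 = 76, center_y_7 = 216, radius_7 = 40, center_x_8 = 284, center_y_8 = 256, radius_8 = 64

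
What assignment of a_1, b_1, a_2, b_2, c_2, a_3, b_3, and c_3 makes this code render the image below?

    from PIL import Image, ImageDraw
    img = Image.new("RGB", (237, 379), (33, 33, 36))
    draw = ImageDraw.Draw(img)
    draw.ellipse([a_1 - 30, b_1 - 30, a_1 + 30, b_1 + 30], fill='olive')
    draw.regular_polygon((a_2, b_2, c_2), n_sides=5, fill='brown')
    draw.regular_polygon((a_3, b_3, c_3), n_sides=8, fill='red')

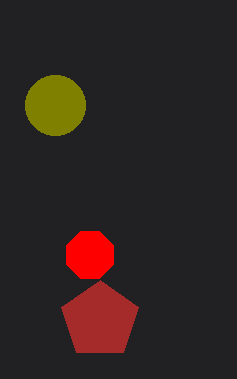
a_1 = 55
b_1 = 105
a_2 = 100
b_2 = 320
c_2 = 40
a_3 = 90
b_3 = 255
c_3 = 25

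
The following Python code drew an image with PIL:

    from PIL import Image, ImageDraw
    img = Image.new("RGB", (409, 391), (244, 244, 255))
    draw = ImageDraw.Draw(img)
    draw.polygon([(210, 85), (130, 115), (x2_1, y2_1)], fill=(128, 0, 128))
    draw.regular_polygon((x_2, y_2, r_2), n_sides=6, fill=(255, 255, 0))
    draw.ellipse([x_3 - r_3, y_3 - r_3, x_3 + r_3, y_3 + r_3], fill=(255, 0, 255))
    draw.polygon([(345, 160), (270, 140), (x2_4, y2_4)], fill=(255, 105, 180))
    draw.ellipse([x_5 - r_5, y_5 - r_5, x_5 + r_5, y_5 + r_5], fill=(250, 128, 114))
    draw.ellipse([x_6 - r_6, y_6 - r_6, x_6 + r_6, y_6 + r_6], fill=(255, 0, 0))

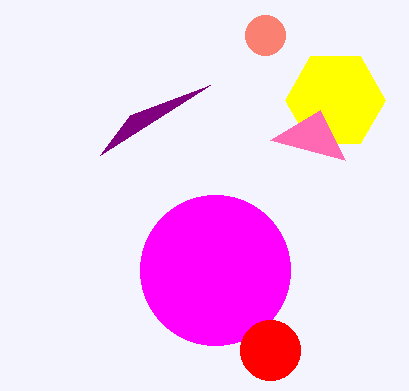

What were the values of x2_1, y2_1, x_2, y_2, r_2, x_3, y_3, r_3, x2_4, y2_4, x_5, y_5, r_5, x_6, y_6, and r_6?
x2_1 = 100
y2_1 = 155
x_2 = 335
y_2 = 100
r_2 = 50
x_3 = 215
y_3 = 270
r_3 = 75
x2_4 = 320
y2_4 = 110
x_5 = 265
y_5 = 35
r_5 = 20
x_6 = 270
y_6 = 350
r_6 = 30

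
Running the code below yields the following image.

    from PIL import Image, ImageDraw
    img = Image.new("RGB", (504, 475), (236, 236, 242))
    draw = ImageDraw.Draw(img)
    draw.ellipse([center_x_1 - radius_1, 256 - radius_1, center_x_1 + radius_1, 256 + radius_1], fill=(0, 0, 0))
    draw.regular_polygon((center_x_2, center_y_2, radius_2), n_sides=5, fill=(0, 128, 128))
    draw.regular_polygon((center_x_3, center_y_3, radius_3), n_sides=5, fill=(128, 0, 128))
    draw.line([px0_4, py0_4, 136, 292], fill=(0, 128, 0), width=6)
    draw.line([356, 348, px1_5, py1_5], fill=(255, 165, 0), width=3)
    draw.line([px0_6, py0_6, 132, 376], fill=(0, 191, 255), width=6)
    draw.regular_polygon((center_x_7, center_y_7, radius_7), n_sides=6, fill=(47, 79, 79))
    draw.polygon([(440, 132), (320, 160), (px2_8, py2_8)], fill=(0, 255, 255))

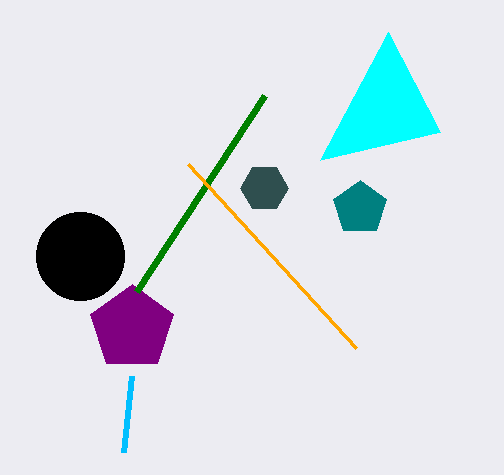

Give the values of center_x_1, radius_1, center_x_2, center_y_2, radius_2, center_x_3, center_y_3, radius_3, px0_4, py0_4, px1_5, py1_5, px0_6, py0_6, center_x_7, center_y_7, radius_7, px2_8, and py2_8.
center_x_1 = 80
radius_1 = 44
center_x_2 = 360
center_y_2 = 208
radius_2 = 28
center_x_3 = 132
center_y_3 = 328
radius_3 = 44
px0_4 = 264
py0_4 = 96
px1_5 = 188
py1_5 = 164
px0_6 = 124
py0_6 = 452
center_x_7 = 264
center_y_7 = 188
radius_7 = 24
px2_8 = 388
py2_8 = 32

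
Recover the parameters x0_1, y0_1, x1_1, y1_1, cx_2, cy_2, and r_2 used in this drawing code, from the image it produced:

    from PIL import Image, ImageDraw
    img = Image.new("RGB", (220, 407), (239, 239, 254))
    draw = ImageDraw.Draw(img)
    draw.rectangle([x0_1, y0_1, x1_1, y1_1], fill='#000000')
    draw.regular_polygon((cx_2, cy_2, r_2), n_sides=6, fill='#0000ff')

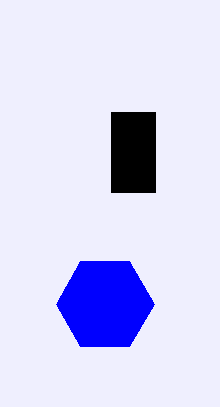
x0_1 = 111
y0_1 = 112
x1_1 = 155
y1_1 = 192
cx_2 = 105
cy_2 = 304
r_2 = 49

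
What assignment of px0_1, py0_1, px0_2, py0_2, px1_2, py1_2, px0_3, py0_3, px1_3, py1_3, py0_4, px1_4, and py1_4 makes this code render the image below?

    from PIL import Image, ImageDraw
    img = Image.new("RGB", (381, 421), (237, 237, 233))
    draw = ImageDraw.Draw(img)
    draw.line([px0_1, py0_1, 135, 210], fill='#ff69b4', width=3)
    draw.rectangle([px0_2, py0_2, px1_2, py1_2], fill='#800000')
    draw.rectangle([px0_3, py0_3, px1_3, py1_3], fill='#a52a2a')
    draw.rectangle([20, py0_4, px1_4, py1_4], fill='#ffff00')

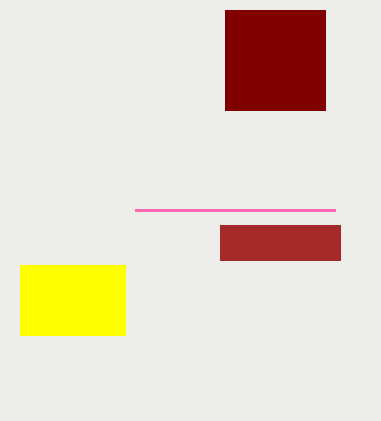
px0_1 = 335; py0_1 = 210; px0_2 = 225; py0_2 = 10; px1_2 = 325; py1_2 = 110; px0_3 = 220; py0_3 = 225; px1_3 = 340; py1_3 = 260; py0_4 = 265; px1_4 = 125; py1_4 = 335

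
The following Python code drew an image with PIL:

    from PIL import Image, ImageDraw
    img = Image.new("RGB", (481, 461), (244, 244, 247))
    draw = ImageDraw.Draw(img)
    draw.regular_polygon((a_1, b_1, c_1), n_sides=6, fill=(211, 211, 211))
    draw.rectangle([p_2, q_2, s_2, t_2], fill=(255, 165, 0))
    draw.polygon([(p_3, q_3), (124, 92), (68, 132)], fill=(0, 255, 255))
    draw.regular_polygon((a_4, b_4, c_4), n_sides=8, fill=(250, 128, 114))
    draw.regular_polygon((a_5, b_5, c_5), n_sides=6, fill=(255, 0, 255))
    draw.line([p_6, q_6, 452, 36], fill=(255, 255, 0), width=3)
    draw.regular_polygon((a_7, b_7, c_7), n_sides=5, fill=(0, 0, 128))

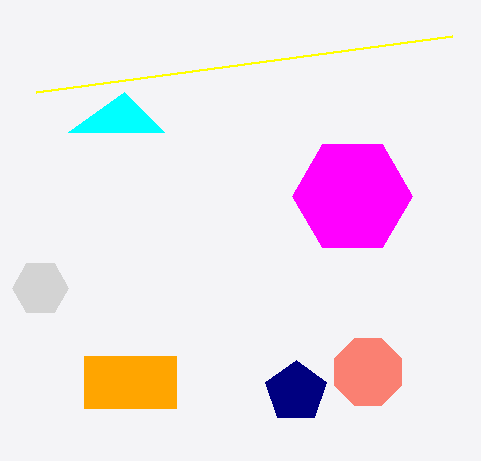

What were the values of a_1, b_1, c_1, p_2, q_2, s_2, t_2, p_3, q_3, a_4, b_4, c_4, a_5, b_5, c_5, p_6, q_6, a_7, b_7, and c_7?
a_1 = 40; b_1 = 288; c_1 = 28; p_2 = 84; q_2 = 356; s_2 = 176; t_2 = 408; p_3 = 164; q_3 = 132; a_4 = 368; b_4 = 372; c_4 = 36; a_5 = 352; b_5 = 196; c_5 = 60; p_6 = 36; q_6 = 92; a_7 = 296; b_7 = 392; c_7 = 32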